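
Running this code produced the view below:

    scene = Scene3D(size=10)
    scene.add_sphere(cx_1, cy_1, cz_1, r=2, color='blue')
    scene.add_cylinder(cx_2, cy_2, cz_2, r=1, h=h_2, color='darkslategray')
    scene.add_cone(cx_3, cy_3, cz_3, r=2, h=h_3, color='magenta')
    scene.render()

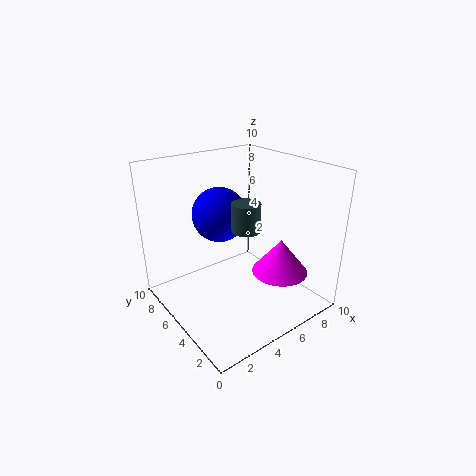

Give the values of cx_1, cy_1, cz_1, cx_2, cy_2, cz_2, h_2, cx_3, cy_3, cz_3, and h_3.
cx_1 = 5; cy_1 = 7.25; cz_1 = 6; cx_2 = 5.5; cy_2 = 4.75; cz_2 = 5.5; h_2 = 2; cx_3 = 7.5; cy_3 = 3.25; cz_3 = 2.25; h_3 = 2.5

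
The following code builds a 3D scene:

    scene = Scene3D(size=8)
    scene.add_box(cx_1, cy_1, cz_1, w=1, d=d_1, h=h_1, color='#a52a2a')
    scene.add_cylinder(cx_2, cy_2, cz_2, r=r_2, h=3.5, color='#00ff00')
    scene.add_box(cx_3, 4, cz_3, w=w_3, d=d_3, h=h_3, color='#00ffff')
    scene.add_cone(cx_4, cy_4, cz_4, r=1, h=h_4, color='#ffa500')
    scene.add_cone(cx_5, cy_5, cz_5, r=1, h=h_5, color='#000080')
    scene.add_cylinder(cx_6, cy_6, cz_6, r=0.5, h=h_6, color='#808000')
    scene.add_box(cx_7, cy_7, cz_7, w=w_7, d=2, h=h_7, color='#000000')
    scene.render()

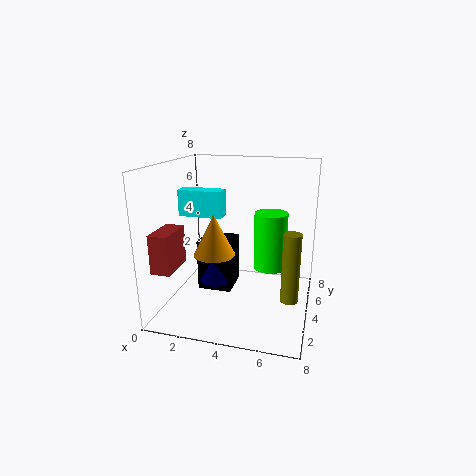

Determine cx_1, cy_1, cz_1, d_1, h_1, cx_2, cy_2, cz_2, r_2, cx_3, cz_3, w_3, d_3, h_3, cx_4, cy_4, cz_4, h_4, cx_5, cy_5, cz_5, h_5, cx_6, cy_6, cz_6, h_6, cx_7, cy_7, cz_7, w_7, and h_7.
cx_1 = 0.5
cy_1 = 0.5
cz_1 = 3
d_1 = 2
h_1 = 2
cx_2 = 5.5
cy_2 = 6
cz_2 = 1.5
r_2 = 1
cx_3 = 0.5
cz_3 = 5
w_3 = 2.5
d_3 = 1
h_3 = 1.5
cx_4 = 3.5
cy_4 = 1.5
cz_4 = 4
h_4 = 2
cx_5 = 2.5
cy_5 = 4.5
cz_5 = 1
h_5 = 2.5
cx_6 = 7
cy_6 = 4
cz_6 = 0.5
h_6 = 4
cx_7 = 1.5
cy_7 = 4
cz_7 = 0.5
w_7 = 2
h_7 = 3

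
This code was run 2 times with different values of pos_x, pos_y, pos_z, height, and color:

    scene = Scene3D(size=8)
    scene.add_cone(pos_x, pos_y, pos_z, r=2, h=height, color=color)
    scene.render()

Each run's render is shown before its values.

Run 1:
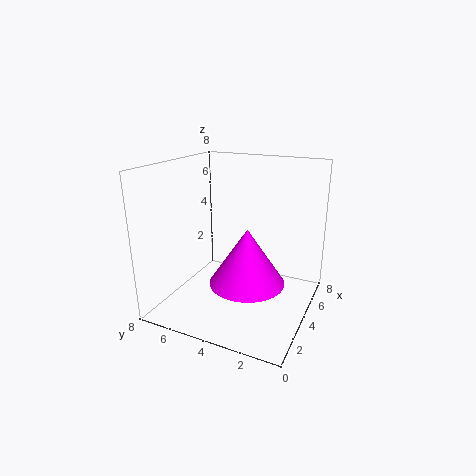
pos_x = 3
pos_y = 3
pos_z = 2
height = 3
color = 'magenta'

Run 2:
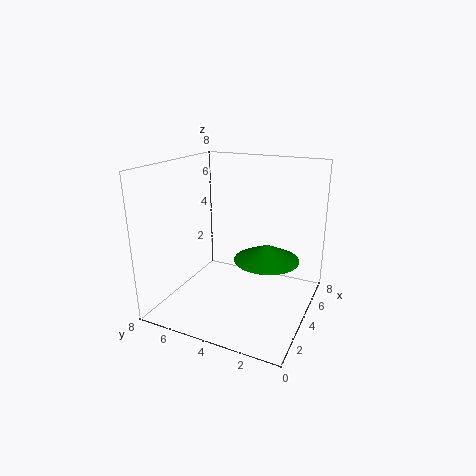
pos_x = 6
pos_y = 3
pos_z = 2
height = 1
color = 'green'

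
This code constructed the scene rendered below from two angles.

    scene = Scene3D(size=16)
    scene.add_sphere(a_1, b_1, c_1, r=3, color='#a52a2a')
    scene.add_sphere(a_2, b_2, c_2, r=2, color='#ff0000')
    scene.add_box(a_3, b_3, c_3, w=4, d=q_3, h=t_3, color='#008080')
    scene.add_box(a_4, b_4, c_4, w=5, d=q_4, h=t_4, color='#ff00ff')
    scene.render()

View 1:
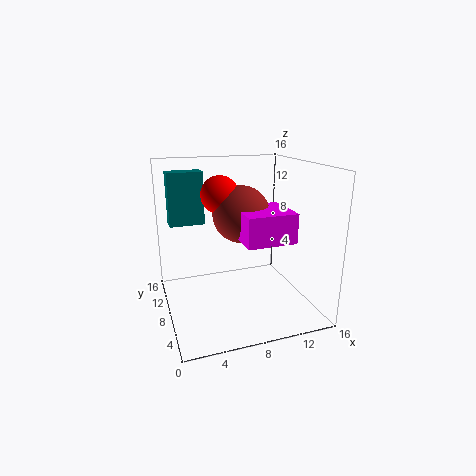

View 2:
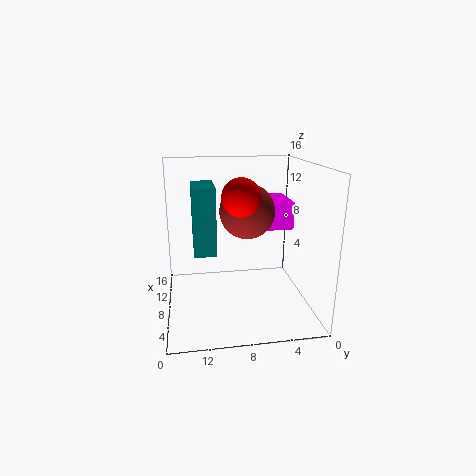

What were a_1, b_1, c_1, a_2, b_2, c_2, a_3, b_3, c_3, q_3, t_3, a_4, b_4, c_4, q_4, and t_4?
a_1 = 8, b_1 = 7, c_1 = 11, a_2 = 6, b_2 = 8, c_2 = 13, a_3 = 1, b_3 = 11, c_3 = 9, q_3 = 2, t_3 = 6, a_4 = 7, b_4 = 2, c_4 = 9, q_4 = 5, t_4 = 3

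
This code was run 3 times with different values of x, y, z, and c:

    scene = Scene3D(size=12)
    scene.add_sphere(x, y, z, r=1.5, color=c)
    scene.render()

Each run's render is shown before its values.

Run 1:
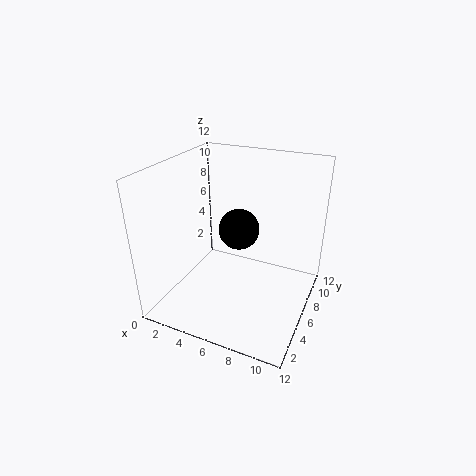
x = 7; y = 4; z = 8; c = 'black'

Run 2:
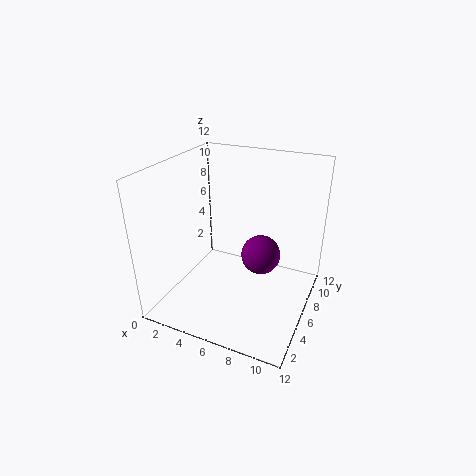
x = 8.5; y = 4.75; z = 5.75; c = 'purple'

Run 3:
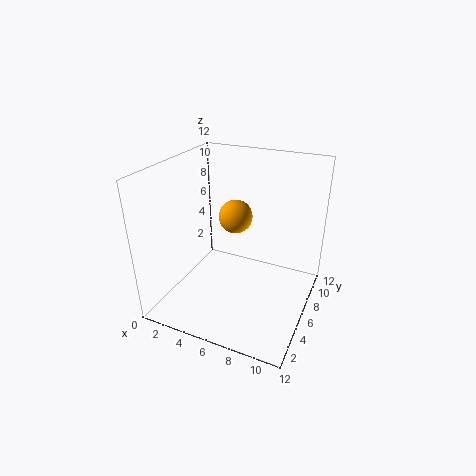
x = 4.75; y = 8.25; z = 6.75; c = 'orange'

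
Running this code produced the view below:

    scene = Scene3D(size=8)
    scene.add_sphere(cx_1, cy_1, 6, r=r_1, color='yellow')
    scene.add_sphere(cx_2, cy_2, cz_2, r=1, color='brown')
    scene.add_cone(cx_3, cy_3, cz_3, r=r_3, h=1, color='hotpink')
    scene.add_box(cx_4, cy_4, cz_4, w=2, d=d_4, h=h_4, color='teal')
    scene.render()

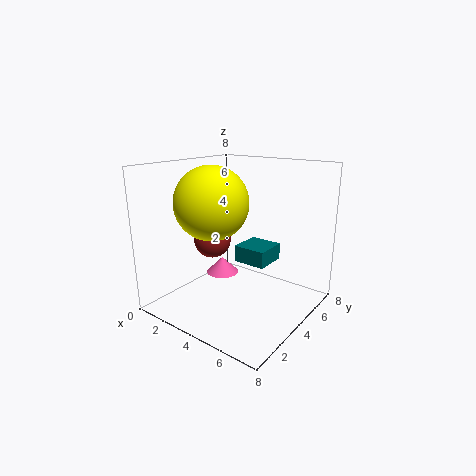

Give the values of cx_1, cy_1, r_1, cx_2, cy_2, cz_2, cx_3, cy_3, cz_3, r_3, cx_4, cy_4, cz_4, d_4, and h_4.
cx_1 = 3, cy_1 = 3, r_1 = 2, cx_2 = 3, cy_2 = 3, cz_2 = 4, cx_3 = 2, cy_3 = 5, cz_3 = 1, r_3 = 1, cx_4 = 3, cy_4 = 5, cz_4 = 2, d_4 = 2, h_4 = 1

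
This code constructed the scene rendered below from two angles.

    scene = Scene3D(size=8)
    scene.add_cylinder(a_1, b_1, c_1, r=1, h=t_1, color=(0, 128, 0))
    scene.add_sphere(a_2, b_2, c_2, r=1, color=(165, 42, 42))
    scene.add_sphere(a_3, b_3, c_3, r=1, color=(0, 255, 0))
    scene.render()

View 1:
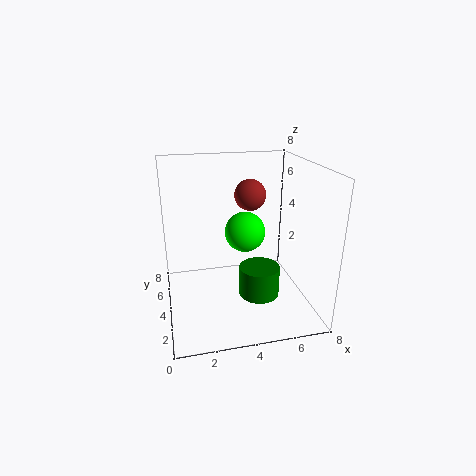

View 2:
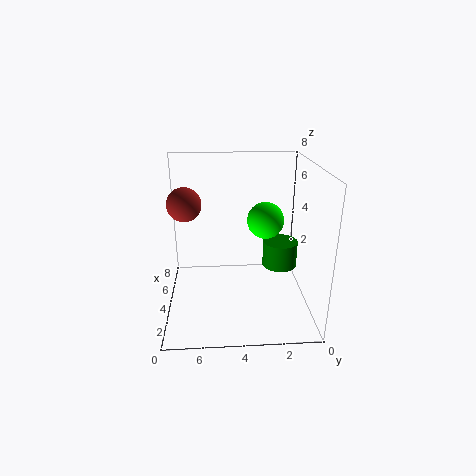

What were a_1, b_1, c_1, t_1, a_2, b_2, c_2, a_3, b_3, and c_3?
a_1 = 4.5
b_1 = 1.5
c_1 = 2
t_1 = 1.5
a_2 = 5.5
b_2 = 7
c_2 = 5.5
a_3 = 4
b_3 = 2.5
c_3 = 5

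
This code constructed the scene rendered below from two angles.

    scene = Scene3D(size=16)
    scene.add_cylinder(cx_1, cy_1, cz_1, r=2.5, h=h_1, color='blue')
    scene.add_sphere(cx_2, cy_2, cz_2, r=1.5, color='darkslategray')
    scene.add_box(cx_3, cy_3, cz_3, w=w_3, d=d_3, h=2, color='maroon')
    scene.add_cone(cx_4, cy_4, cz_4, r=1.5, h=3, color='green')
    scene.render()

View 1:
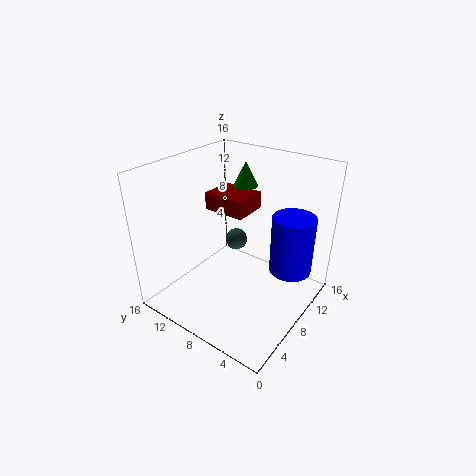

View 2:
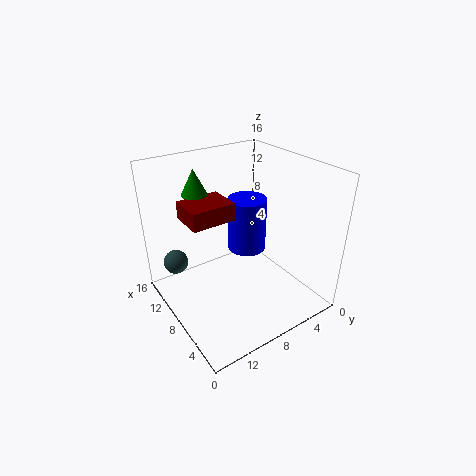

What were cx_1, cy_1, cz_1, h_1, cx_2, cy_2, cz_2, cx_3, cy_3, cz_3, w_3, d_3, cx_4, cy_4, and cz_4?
cx_1 = 12.5; cy_1 = 3.5; cz_1 = 3; h_1 = 7; cx_2 = 14.5; cy_2 = 13; cz_2 = 3; cx_3 = 8.5; cy_3 = 8; cz_3 = 10; w_3 = 4; d_3 = 5; cx_4 = 13; cy_4 = 10.5; cz_4 = 12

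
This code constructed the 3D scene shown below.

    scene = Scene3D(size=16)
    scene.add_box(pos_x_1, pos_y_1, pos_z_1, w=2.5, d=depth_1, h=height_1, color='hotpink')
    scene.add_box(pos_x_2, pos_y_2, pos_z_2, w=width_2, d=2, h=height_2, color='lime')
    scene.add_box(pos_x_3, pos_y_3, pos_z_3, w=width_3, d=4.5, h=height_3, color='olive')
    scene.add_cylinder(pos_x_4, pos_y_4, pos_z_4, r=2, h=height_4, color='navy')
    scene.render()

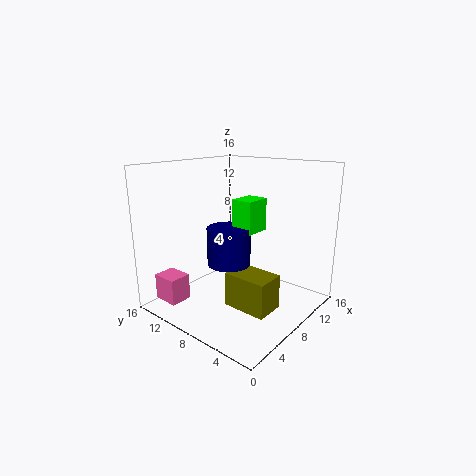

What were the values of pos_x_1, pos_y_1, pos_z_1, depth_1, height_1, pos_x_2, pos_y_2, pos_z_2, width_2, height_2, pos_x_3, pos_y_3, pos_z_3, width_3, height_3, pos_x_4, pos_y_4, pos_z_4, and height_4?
pos_x_1 = 2; pos_y_1 = 12.5; pos_z_1 = 0.5; depth_1 = 3; height_1 = 3; pos_x_2 = 3.5; pos_y_2 = 3; pos_z_2 = 10.5; width_2 = 2.5; height_2 = 3; pos_x_3 = 3.5; pos_y_3 = 1.5; pos_z_3 = 2.5; width_3 = 3; height_3 = 3.5; pos_x_4 = 3; pos_y_4 = 5; pos_z_4 = 7.5; height_4 = 3.5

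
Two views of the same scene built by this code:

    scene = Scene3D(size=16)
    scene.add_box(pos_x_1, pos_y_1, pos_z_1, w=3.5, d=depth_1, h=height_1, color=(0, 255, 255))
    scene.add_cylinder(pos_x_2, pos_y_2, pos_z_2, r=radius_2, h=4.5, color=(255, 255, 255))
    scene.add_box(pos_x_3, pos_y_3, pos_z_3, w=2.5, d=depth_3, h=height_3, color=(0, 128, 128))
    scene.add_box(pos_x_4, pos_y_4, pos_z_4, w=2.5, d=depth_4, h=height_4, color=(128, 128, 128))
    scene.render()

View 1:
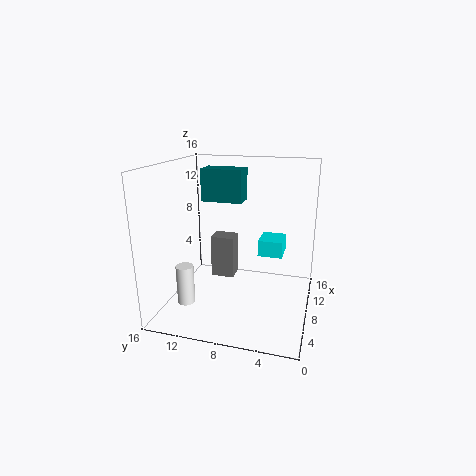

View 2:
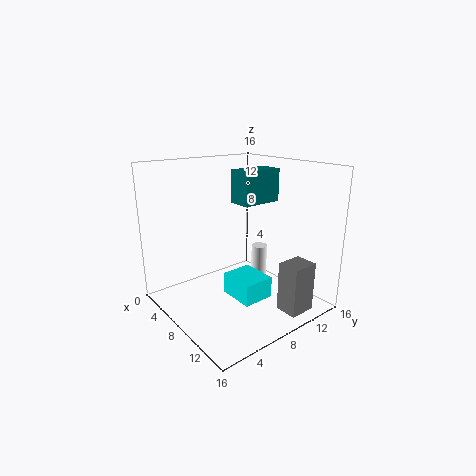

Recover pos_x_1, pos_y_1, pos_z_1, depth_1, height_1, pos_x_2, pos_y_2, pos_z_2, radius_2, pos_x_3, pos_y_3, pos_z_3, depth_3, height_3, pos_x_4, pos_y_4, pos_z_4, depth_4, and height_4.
pos_x_1 = 11.5
pos_y_1 = 3.5
pos_z_1 = 4.5
depth_1 = 3
height_1 = 2
pos_x_2 = 5.5
pos_y_2 = 13.5
pos_z_2 = 0.5
radius_2 = 1
pos_x_3 = 7.5
pos_y_3 = 7.5
pos_z_3 = 12
depth_3 = 4.5
height_3 = 3.5
pos_x_4 = 12.5
pos_y_4 = 10
pos_z_4 = 0.5
depth_4 = 3
height_4 = 5.5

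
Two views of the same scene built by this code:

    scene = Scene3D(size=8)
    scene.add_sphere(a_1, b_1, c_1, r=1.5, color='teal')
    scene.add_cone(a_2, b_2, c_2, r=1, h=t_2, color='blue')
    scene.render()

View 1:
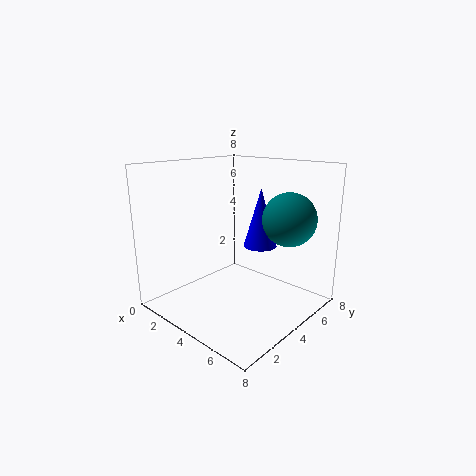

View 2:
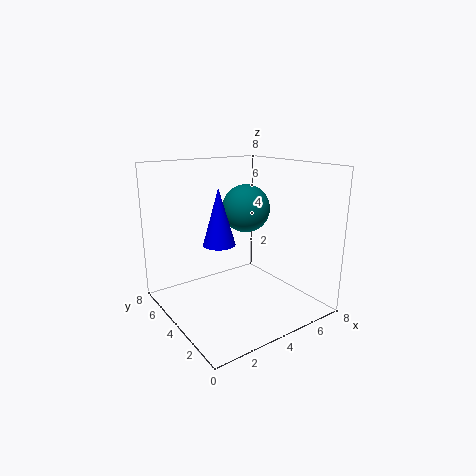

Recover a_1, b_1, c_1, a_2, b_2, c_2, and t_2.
a_1 = 6
b_1 = 6
c_1 = 5
a_2 = 4
b_2 = 6
c_2 = 3
t_2 = 3.5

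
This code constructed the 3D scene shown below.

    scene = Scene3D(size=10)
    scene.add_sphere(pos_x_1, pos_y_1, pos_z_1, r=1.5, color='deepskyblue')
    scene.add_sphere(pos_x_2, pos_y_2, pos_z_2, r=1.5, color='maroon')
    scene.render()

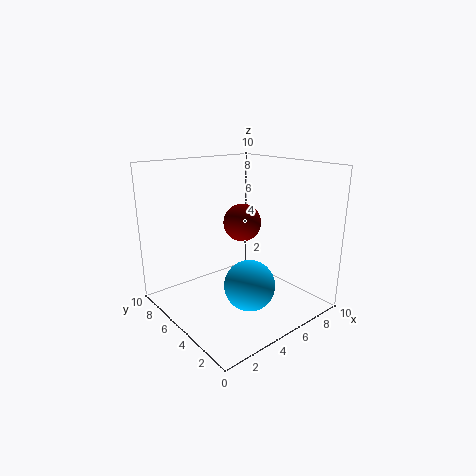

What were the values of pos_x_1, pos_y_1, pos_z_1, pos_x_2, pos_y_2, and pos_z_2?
pos_x_1 = 3; pos_y_1 = 1.5; pos_z_1 = 3.5; pos_x_2 = 7.5; pos_y_2 = 7.5; pos_z_2 = 5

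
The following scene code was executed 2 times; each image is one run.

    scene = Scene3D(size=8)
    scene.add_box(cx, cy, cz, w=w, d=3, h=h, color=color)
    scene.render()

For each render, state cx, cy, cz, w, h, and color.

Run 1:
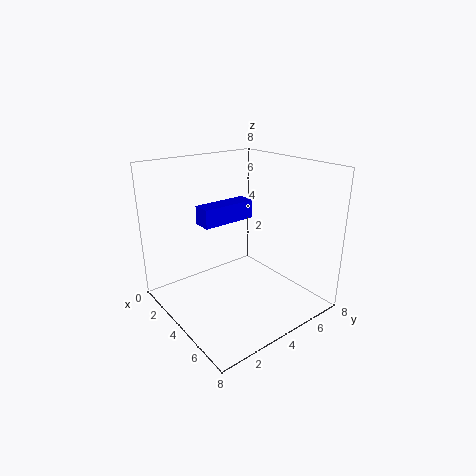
cx = 3, cy = 2, cz = 5, w = 1, h = 1, color = 'blue'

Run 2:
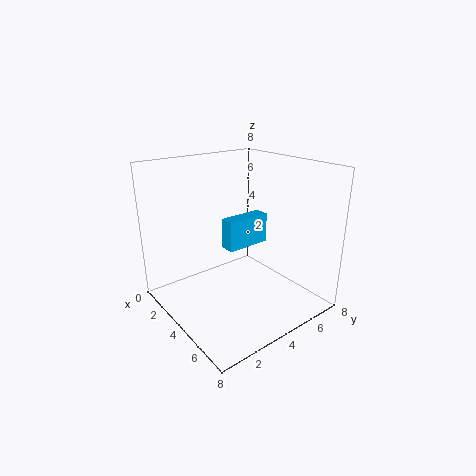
cx = 1, cy = 5, cz = 2, w = 1, h = 2, color = 'deepskyblue'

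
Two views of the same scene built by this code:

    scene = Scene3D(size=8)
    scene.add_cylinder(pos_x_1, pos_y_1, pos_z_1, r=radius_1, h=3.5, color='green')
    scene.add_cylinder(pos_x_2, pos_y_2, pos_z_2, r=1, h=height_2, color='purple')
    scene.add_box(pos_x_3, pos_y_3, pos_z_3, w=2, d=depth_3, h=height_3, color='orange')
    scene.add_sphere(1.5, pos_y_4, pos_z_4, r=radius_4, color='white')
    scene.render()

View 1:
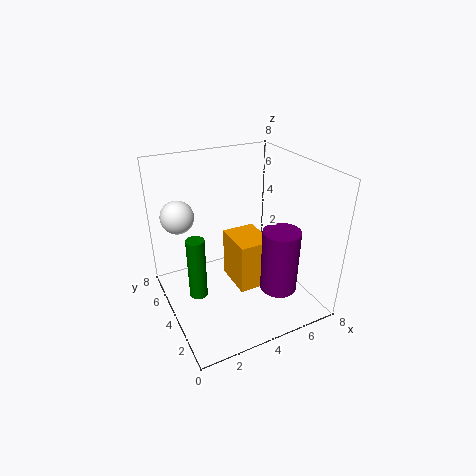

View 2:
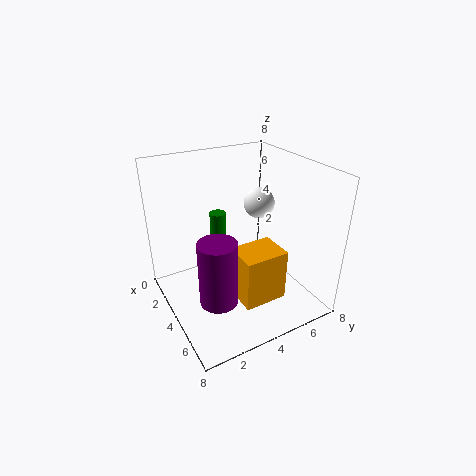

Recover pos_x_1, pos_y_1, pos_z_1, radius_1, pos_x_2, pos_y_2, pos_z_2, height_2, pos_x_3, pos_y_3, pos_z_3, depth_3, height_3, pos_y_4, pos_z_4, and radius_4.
pos_x_1 = 1.5, pos_y_1 = 4, pos_z_1 = 1, radius_1 = 0.5, pos_x_2 = 5.5, pos_y_2 = 2, pos_z_2 = 1.5, height_2 = 3.5, pos_x_3 = 4, pos_y_3 = 3.5, pos_z_3 = 0.5, depth_3 = 2.5, height_3 = 3, pos_y_4 = 7, pos_z_4 = 4.5, radius_4 = 1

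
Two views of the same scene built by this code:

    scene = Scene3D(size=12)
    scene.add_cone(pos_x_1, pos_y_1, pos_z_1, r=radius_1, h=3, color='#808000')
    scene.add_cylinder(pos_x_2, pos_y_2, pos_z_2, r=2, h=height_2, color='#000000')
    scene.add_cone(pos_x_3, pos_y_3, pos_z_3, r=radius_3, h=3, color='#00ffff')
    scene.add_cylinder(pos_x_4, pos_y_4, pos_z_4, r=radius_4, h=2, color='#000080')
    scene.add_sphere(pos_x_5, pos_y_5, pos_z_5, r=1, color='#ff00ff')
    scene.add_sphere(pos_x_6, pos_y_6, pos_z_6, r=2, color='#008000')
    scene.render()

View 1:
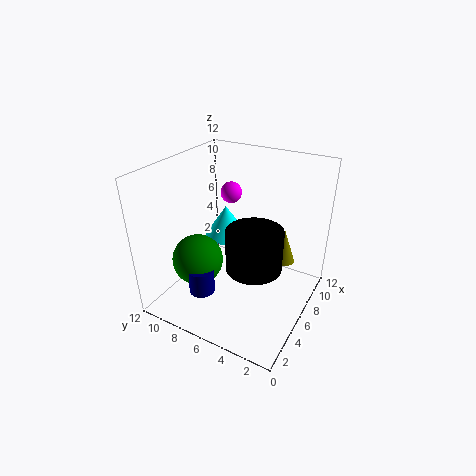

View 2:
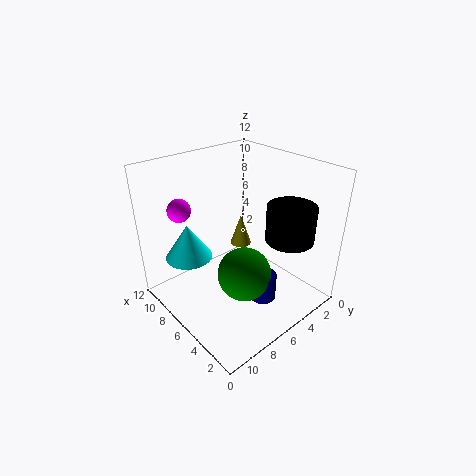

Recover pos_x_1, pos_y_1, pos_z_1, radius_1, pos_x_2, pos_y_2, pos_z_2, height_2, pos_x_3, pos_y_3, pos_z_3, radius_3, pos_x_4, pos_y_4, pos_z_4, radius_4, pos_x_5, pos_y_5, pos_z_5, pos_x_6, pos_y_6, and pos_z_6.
pos_x_1 = 9; pos_y_1 = 3; pos_z_1 = 3; radius_1 = 1; pos_x_2 = 3; pos_y_2 = 3; pos_z_2 = 6; height_2 = 3; pos_x_3 = 9; pos_y_3 = 9; pos_z_3 = 4; radius_3 = 2; pos_x_4 = 2; pos_y_4 = 7; pos_z_4 = 3; radius_4 = 1; pos_x_5 = 10; pos_y_5 = 9; pos_z_5 = 8; pos_x_6 = 3; pos_y_6 = 8; pos_z_6 = 5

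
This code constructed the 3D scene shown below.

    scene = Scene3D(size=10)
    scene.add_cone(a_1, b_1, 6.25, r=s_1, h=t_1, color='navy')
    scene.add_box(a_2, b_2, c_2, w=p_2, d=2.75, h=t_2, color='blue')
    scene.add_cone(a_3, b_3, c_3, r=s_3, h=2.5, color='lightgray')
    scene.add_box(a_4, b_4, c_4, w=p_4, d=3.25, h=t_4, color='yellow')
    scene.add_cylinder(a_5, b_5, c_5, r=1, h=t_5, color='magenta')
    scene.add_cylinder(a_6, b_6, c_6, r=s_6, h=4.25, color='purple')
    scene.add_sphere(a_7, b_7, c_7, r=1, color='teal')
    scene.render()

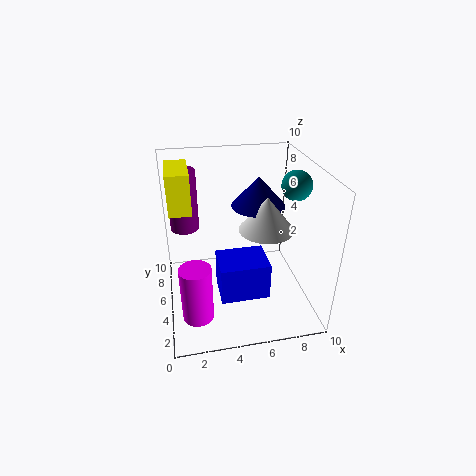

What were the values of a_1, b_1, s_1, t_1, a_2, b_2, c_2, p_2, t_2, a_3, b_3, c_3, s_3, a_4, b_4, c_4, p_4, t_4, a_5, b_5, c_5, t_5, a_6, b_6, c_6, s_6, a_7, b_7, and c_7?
a_1 = 7; b_1 = 7.25; s_1 = 2; t_1 = 2.25; a_2 = 3.5; b_2 = 3.25; c_2 = 0.75; p_2 = 3.5; t_2 = 2.75; a_3 = 7.25; b_3 = 5.75; c_3 = 5; s_3 = 2; a_4 = 0.5; b_4 = 5; c_4 = 7; p_4 = 1.5; t_4 = 2.75; a_5 = 1.75; b_5 = 2; c_5 = 1.25; t_5 = 3.75; a_6 = 1.5; b_6 = 6.75; c_6 = 5.25; s_6 = 1; a_7 = 8.75; b_7 = 4.5; c_7 = 8.75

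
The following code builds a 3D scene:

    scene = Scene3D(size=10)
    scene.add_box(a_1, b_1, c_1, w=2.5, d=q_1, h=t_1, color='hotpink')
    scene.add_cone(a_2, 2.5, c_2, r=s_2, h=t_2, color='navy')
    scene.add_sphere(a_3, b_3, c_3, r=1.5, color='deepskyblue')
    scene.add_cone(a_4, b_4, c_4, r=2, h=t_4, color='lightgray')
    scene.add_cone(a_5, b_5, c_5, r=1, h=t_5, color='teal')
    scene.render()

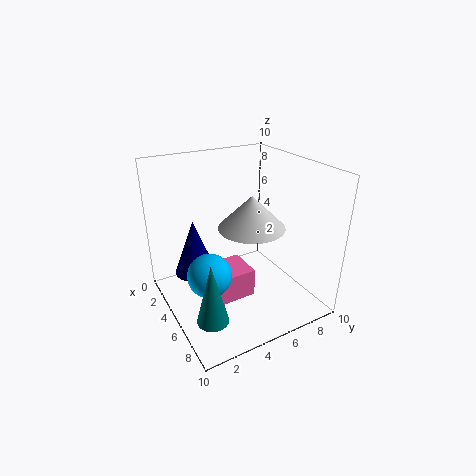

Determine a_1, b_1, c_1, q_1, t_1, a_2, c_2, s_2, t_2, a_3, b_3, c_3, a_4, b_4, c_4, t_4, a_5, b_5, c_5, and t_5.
a_1 = 4
b_1 = 2.5
c_1 = 1
q_1 = 3
t_1 = 2
a_2 = 3
c_2 = 2
s_2 = 1.5
t_2 = 4
a_3 = 5.5
b_3 = 2.5
c_3 = 3
a_4 = 7.5
b_4 = 4.5
c_4 = 7
t_4 = 2
a_5 = 8
b_5 = 1.5
c_5 = 1.5
t_5 = 4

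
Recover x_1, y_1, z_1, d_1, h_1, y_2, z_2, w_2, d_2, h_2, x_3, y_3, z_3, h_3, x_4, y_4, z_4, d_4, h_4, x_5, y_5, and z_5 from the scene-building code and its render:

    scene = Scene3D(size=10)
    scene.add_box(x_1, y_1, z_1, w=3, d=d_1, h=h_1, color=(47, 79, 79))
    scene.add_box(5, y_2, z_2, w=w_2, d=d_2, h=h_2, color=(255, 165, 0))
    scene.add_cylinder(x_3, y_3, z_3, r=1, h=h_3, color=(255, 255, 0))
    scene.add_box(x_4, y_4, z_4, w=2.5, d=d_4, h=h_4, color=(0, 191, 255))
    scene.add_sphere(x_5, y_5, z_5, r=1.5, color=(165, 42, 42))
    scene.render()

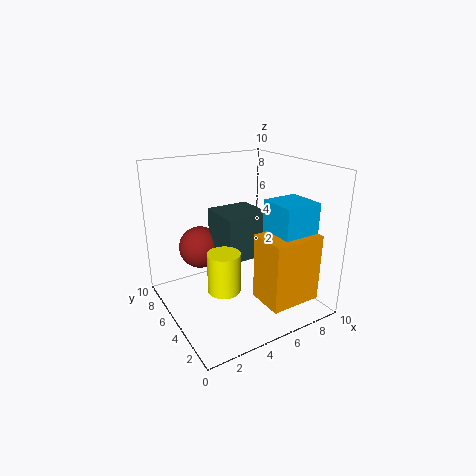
x_1 = 3.5; y_1 = 3.5; z_1 = 4; d_1 = 3; h_1 = 3; y_2 = 0.5; z_2 = 1.5; w_2 = 3.5; d_2 = 2.5; h_2 = 4.5; x_3 = 2.5; y_3 = 2.5; z_3 = 3; h_3 = 2.5; x_4 = 6; y_4 = 1; z_4 = 4.5; d_4 = 2.5; h_4 = 3.5; x_5 = 3; y_5 = 7; z_5 = 4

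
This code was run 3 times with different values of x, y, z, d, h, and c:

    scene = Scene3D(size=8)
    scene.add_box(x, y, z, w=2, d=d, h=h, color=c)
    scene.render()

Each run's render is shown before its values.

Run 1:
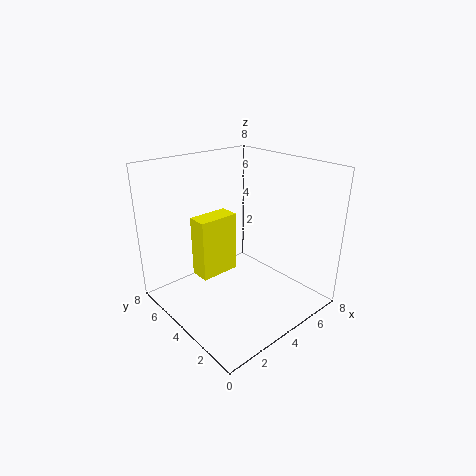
x = 1; y = 3; z = 3; d = 1; h = 3; c = 'yellow'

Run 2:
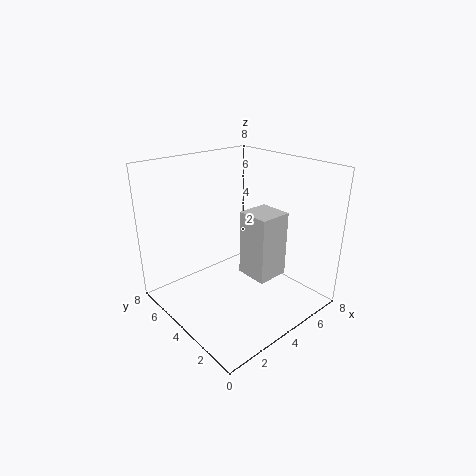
x = 5; y = 3; z = 1; d = 2; h = 4; c = 'lightgray'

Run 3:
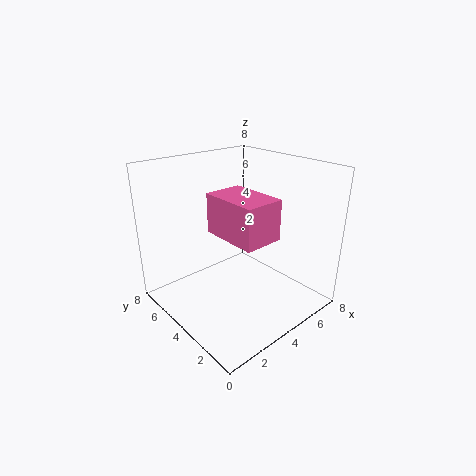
x = 2; y = 1; z = 5; d = 3; h = 2; c = 'hotpink'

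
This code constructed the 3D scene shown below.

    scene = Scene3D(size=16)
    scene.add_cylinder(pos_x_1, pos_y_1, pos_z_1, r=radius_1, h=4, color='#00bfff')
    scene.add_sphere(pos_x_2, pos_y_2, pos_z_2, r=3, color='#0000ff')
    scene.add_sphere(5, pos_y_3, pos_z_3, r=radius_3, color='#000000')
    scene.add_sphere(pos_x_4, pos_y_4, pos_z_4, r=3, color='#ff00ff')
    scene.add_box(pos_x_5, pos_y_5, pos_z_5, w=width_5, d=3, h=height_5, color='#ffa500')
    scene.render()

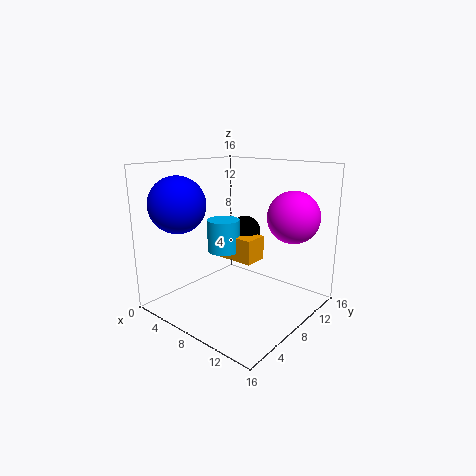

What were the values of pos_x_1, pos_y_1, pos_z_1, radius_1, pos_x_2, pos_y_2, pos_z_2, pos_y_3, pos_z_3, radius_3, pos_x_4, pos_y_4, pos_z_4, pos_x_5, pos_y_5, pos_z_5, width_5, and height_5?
pos_x_1 = 4
pos_y_1 = 10
pos_z_1 = 5
radius_1 = 2
pos_x_2 = 4
pos_y_2 = 3
pos_z_2 = 12
pos_y_3 = 13
pos_z_3 = 7
radius_3 = 2
pos_x_4 = 12
pos_y_4 = 13
pos_z_4 = 10
pos_x_5 = 3
pos_y_5 = 10
pos_z_5 = 4
width_5 = 5
height_5 = 3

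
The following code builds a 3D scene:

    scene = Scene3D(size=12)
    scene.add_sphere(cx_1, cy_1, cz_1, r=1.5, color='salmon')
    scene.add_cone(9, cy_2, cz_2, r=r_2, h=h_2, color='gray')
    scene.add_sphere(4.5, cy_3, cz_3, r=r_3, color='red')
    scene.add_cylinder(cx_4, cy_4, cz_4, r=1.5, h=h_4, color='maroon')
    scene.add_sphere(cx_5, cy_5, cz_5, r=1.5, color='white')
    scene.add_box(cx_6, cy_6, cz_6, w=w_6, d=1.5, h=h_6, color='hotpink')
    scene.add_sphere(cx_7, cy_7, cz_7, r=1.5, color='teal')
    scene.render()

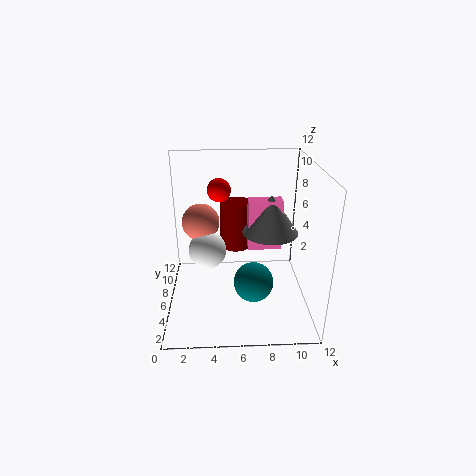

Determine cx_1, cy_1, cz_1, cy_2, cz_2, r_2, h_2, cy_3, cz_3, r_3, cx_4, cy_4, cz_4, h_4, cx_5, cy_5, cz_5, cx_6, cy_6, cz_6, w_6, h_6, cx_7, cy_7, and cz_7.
cx_1 = 3; cy_1 = 6; cz_1 = 7.5; cy_2 = 8; cz_2 = 5.5; r_2 = 2.5; h_2 = 3.5; cy_3 = 8; cz_3 = 9.5; r_3 = 1; cx_4 = 6; cy_4 = 10.5; cz_4 = 3; h_4 = 4.5; cx_5 = 3.5; cy_5 = 5; cz_5 = 5.5; cx_6 = 7; cy_6 = 7.5; cz_6 = 4; w_6 = 3; h_6 = 4.5; cx_7 = 7; cy_7 = 2.5; cz_7 = 4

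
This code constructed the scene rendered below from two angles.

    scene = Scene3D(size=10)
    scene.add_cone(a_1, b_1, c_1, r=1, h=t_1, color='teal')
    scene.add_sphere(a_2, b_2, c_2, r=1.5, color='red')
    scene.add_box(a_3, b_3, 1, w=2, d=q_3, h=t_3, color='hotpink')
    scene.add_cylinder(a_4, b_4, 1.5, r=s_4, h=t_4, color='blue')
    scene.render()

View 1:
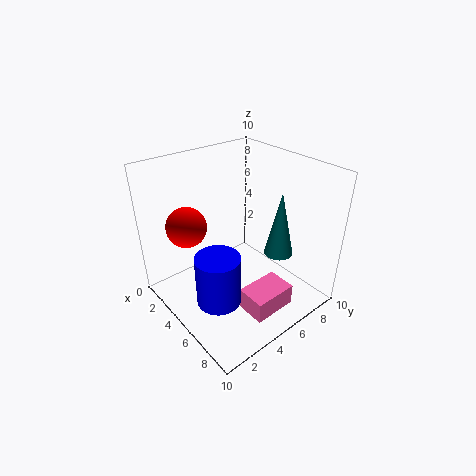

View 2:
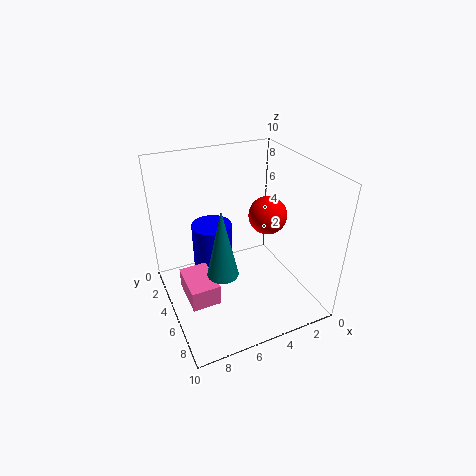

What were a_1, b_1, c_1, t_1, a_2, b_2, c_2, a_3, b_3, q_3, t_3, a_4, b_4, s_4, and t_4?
a_1 = 7; b_1 = 7; c_1 = 4; t_1 = 4.5; a_2 = 1.5; b_2 = 3; c_2 = 5; a_3 = 7; b_3 = 3.5; q_3 = 3; t_3 = 1.5; a_4 = 6; b_4 = 2.5; s_4 = 1.5; t_4 = 3.5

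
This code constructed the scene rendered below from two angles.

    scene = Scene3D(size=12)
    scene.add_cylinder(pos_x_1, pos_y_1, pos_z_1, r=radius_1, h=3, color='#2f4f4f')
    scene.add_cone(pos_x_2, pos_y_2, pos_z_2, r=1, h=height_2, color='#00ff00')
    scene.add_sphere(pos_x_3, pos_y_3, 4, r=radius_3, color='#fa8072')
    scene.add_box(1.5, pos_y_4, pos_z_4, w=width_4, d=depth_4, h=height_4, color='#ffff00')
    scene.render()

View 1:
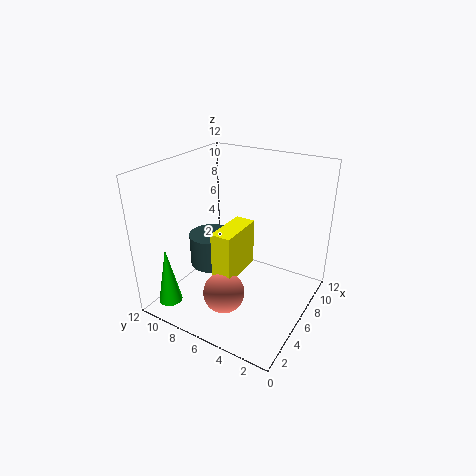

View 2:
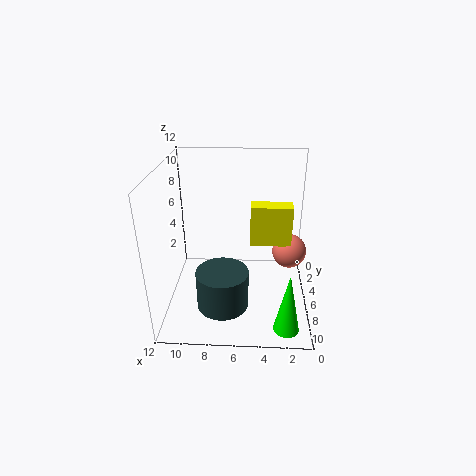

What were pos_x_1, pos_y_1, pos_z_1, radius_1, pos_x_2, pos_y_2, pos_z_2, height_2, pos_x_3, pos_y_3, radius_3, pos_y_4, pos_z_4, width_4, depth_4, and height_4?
pos_x_1 = 7
pos_y_1 = 9.5
pos_z_1 = 2
radius_1 = 2
pos_x_2 = 2
pos_y_2 = 10.5
pos_z_2 = 0.5
height_2 = 5
pos_x_3 = 1.5
pos_y_3 = 4.5
radius_3 = 1.5
pos_y_4 = 4
pos_z_4 = 5
width_4 = 3.5
depth_4 = 1.5
height_4 = 3.5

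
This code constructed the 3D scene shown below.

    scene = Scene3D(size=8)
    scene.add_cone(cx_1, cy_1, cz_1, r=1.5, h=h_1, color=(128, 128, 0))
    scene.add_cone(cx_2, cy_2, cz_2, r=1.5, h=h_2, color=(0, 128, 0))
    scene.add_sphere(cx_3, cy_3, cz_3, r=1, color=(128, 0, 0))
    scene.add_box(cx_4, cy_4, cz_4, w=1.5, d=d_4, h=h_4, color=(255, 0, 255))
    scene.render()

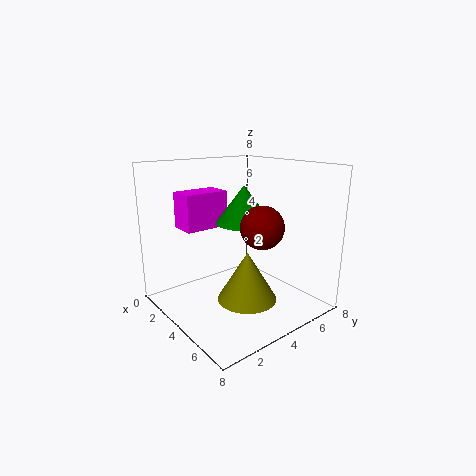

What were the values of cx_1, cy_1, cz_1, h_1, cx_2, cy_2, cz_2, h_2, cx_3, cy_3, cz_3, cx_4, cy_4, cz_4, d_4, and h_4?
cx_1 = 6, cy_1 = 3, cz_1 = 1.5, h_1 = 2.5, cx_2 = 4.5, cy_2 = 4, cz_2 = 5, h_2 = 2, cx_3 = 7, cy_3 = 3, cz_3 = 5.5, cx_4 = 1.5, cy_4 = 1.5, cz_4 = 4.5, d_4 = 2.5, h_4 = 2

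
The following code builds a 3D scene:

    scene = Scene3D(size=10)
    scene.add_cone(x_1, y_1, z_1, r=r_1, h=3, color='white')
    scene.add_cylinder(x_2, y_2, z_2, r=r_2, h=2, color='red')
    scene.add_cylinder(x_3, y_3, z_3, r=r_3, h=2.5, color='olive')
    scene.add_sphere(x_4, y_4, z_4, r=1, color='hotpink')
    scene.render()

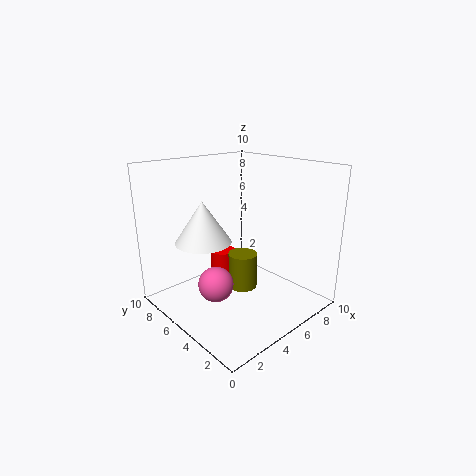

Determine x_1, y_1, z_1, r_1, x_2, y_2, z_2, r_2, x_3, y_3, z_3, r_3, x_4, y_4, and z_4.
x_1 = 3.5
y_1 = 7
z_1 = 4.5
r_1 = 2
x_2 = 6.5
y_2 = 8.5
z_2 = 0.5
r_2 = 1
x_3 = 5
y_3 = 4.5
z_3 = 1.5
r_3 = 1
x_4 = 1
y_4 = 2.5
z_4 = 4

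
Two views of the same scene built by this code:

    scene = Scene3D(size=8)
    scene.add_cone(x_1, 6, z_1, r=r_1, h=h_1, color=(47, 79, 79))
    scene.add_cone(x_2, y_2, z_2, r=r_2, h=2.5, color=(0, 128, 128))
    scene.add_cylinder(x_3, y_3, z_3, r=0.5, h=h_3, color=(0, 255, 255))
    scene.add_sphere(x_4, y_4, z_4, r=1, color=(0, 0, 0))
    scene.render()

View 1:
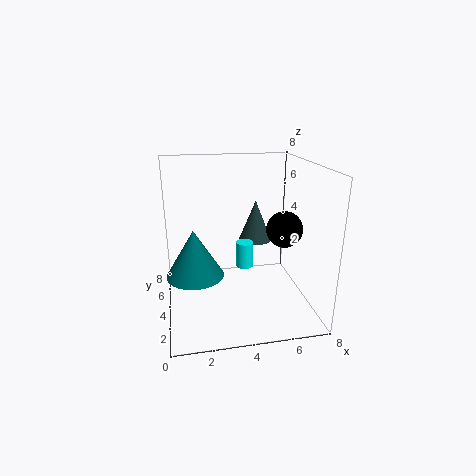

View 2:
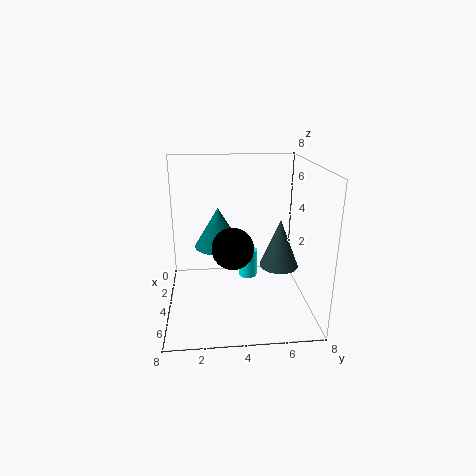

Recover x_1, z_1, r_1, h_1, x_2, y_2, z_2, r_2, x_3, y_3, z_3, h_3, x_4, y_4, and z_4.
x_1 = 5.5, z_1 = 3, r_1 = 1, h_1 = 2.5, x_2 = 1.5, y_2 = 3, z_2 = 2.5, r_2 = 1.5, x_3 = 4.5, y_3 = 4.5, z_3 = 2, h_3 = 1.5, x_4 = 6.5, y_4 = 3.5, z_4 = 4.5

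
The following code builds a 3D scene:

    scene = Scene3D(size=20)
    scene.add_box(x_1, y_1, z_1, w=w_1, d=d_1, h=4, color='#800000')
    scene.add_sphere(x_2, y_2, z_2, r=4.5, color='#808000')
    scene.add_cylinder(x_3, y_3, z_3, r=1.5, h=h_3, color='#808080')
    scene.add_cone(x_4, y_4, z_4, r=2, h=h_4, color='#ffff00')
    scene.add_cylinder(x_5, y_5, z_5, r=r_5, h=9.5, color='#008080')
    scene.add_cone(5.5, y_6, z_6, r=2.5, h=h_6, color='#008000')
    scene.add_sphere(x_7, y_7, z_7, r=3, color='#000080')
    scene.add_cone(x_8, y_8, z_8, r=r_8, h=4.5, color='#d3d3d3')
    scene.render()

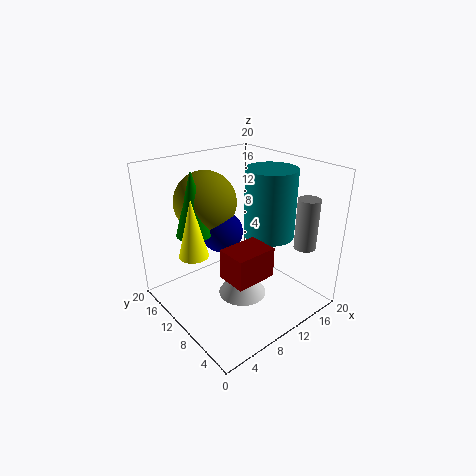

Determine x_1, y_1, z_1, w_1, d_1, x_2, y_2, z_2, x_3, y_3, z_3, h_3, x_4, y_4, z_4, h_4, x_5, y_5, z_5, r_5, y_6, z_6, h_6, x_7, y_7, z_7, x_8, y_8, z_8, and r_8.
x_1 = 5
y_1 = 3.5
z_1 = 7
w_1 = 5.5
d_1 = 4
x_2 = 8.5
y_2 = 15.5
z_2 = 14
x_3 = 16.5
y_3 = 3.5
z_3 = 9
h_3 = 7
x_4 = 4
y_4 = 12
z_4 = 8.5
h_4 = 8
x_5 = 14
y_5 = 8
z_5 = 10
r_5 = 3.5
y_6 = 14
z_6 = 10.5
h_6 = 9
x_7 = 9.5
y_7 = 13
z_7 = 10
x_8 = 7
y_8 = 5.5
z_8 = 5
r_8 = 3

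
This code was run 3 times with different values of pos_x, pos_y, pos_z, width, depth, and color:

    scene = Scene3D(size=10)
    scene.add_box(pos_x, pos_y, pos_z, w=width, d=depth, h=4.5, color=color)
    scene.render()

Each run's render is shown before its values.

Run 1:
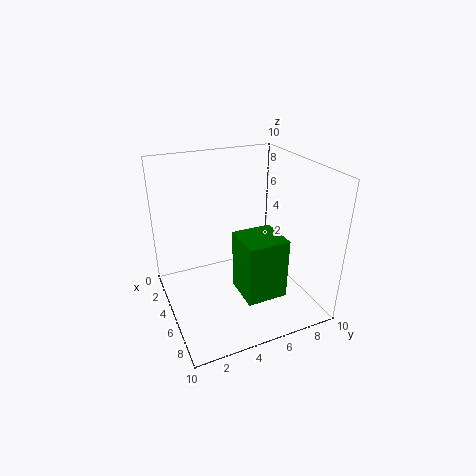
pos_x = 4
pos_y = 5
pos_z = 0.5
width = 3
depth = 3
color = 'green'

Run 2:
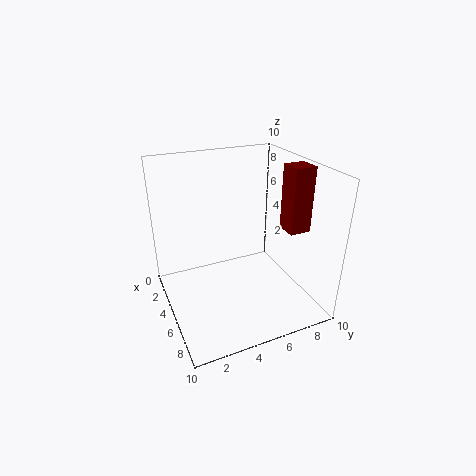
pos_x = 5.5
pos_y = 8
pos_z = 5.5
width = 1.5
depth = 1.5
color = 'maroon'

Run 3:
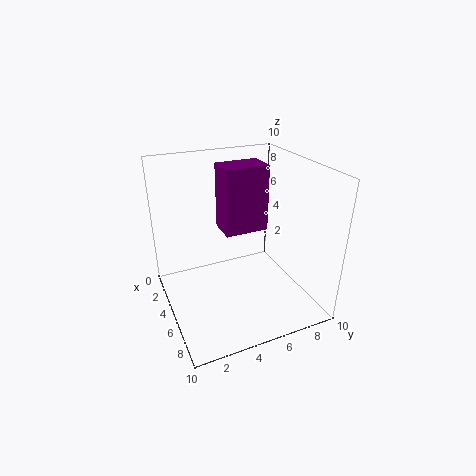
pos_x = 3.5
pos_y = 4
pos_z = 5.5
width = 2
depth = 3
color = 'purple'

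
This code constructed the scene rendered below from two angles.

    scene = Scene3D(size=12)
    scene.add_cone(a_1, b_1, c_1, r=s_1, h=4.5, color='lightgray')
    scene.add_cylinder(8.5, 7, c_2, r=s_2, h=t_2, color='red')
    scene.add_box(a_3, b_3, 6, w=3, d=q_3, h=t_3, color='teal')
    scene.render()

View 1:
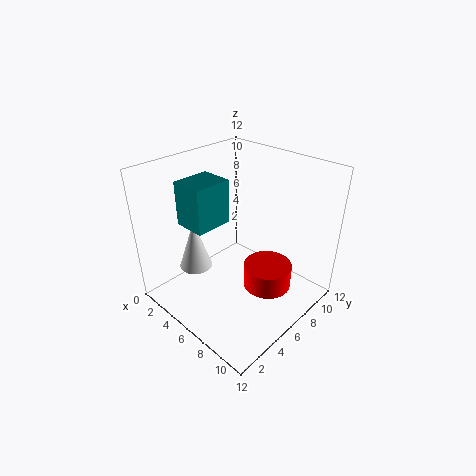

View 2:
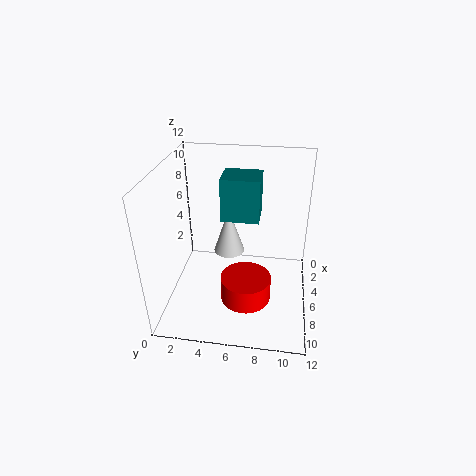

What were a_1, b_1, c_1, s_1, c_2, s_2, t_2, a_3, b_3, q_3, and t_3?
a_1 = 2, b_1 = 4.5, c_1 = 2, s_1 = 1.5, c_2 = 2, s_2 = 2, t_2 = 2, a_3 = 0.5, b_3 = 4, q_3 = 3.5, t_3 = 4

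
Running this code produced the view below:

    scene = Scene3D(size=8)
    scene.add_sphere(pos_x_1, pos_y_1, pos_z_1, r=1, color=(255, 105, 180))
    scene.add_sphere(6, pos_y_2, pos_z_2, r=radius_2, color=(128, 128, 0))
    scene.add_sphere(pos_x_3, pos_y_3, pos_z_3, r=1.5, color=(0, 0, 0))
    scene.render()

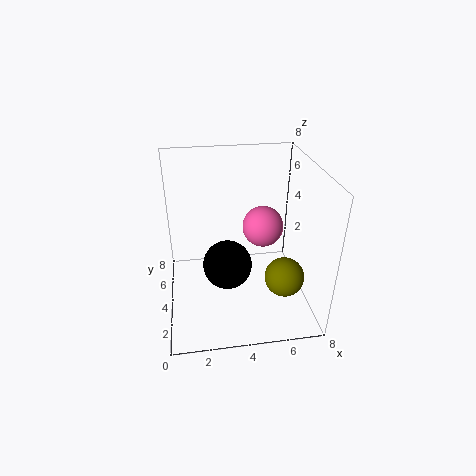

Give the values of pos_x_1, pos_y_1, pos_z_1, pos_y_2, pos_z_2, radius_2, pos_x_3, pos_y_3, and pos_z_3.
pos_x_1 = 5; pos_y_1 = 2.5; pos_z_1 = 5.5; pos_y_2 = 1.5; pos_z_2 = 3; radius_2 = 1; pos_x_3 = 3.5; pos_y_3 = 5; pos_z_3 = 1.5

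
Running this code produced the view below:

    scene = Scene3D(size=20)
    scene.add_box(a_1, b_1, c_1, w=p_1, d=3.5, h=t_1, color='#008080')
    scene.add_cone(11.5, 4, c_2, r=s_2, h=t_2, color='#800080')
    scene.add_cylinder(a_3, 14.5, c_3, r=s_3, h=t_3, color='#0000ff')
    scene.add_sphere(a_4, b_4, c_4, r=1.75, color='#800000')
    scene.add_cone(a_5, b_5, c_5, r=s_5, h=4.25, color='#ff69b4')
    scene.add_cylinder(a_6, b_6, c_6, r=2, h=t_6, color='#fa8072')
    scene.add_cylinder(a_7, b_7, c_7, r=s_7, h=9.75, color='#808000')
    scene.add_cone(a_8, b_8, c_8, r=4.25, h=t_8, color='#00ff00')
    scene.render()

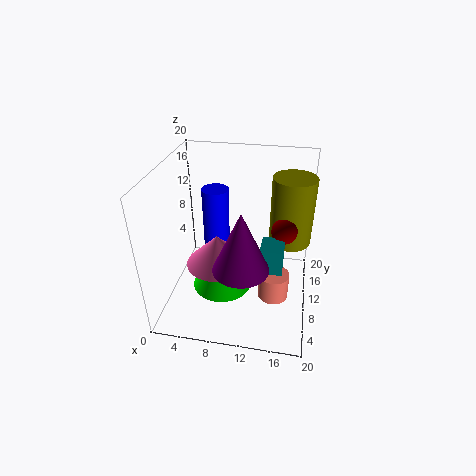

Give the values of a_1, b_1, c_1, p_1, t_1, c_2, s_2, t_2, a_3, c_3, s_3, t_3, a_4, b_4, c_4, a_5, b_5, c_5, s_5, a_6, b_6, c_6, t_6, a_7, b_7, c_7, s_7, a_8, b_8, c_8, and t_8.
a_1 = 13.5
b_1 = 6
c_1 = 7.5
p_1 = 3
t_1 = 3.5
c_2 = 9.5
s_2 = 3.5
t_2 = 7.75
a_3 = 5.75
c_3 = 5
s_3 = 2
t_3 = 10
a_4 = 16.25
b_4 = 10.5
c_4 = 11.5
a_5 = 7.5
b_5 = 8
c_5 = 7
s_5 = 4.25
a_6 = 15.5
b_6 = 6.25
c_6 = 4
t_6 = 3.5
a_7 = 17
b_7 = 13.5
c_7 = 8.25
s_7 = 3
a_8 = 7.75
b_8 = 9.25
c_8 = 2.25
t_8 = 7.25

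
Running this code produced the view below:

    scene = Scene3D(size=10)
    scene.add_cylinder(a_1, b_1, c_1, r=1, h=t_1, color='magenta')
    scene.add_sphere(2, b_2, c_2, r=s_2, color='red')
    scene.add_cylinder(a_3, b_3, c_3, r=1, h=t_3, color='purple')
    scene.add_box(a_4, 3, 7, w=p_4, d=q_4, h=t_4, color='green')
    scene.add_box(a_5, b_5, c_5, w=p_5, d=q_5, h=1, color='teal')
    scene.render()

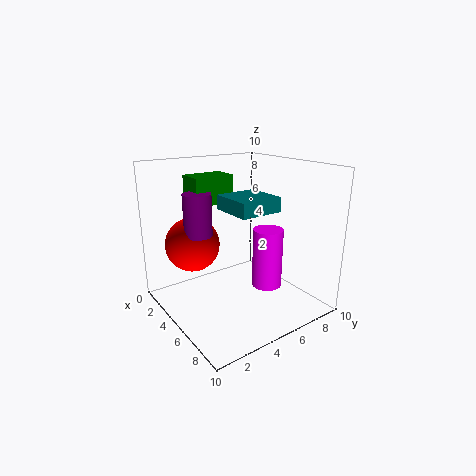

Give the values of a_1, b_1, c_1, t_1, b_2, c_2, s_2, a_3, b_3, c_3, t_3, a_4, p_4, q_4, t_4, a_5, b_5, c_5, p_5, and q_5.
a_1 = 7; b_1 = 6; c_1 = 2; t_1 = 4; b_2 = 3; c_2 = 4; s_2 = 2; a_3 = 3; b_3 = 3; c_3 = 5; t_3 = 3; a_4 = 1; p_4 = 2; q_4 = 3; t_4 = 2; a_5 = 4; b_5 = 4; c_5 = 7; p_5 = 3; q_5 = 3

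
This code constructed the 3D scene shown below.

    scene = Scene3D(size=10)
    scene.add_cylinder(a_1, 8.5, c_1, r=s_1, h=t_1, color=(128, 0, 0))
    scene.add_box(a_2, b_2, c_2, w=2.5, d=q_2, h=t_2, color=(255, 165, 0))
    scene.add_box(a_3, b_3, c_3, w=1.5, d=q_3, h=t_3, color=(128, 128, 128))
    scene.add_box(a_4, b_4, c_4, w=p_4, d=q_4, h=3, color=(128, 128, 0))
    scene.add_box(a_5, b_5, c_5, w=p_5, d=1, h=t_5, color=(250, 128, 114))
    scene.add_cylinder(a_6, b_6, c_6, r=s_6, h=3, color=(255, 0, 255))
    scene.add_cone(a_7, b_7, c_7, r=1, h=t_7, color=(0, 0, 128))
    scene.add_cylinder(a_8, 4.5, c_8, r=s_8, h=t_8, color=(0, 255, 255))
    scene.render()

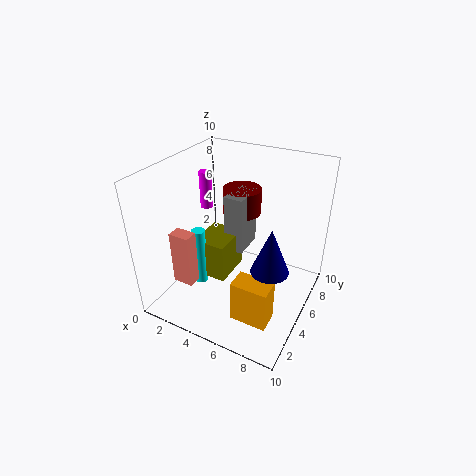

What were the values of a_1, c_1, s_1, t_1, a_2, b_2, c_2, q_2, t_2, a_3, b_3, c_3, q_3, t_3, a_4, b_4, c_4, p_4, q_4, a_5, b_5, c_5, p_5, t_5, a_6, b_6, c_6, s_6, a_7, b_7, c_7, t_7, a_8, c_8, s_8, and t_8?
a_1 = 3.5
c_1 = 5
s_1 = 1.5
t_1 = 2
a_2 = 6
b_2 = 2
c_2 = 0.5
q_2 = 1.5
t_2 = 3
a_3 = 3
b_3 = 6.5
c_3 = 2.5
q_3 = 2.5
t_3 = 4.5
a_4 = 1.5
b_4 = 4.5
c_4 = 1
p_4 = 2.5
q_4 = 3
a_5 = 1
b_5 = 2.5
c_5 = 1.5
p_5 = 1.5
t_5 = 4
a_6 = 0.5
b_6 = 8
c_6 = 5
s_6 = 0.5
a_7 = 9
b_7 = 1
c_7 = 6.5
t_7 = 2.5
a_8 = 2
c_8 = 0.5
s_8 = 0.5
t_8 = 4.5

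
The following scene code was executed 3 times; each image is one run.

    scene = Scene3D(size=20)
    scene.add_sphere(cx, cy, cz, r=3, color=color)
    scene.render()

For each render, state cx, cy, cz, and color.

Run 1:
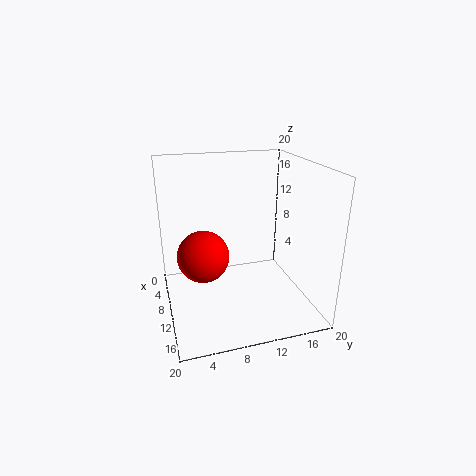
cx = 16, cy = 4, cz = 11, color = 'red'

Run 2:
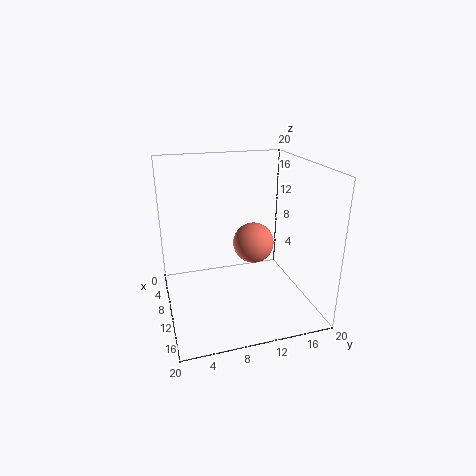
cx = 8, cy = 13, cz = 8, color = 'salmon'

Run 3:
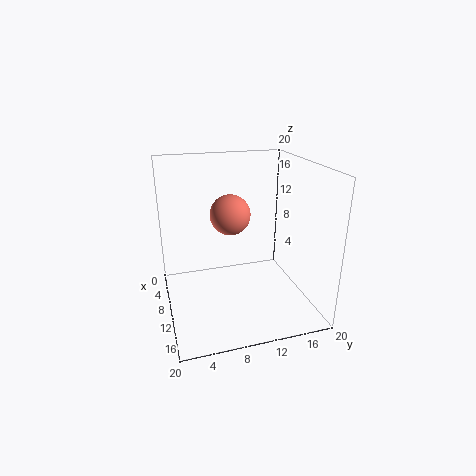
cx = 6, cy = 10, cz = 12, color = 'salmon'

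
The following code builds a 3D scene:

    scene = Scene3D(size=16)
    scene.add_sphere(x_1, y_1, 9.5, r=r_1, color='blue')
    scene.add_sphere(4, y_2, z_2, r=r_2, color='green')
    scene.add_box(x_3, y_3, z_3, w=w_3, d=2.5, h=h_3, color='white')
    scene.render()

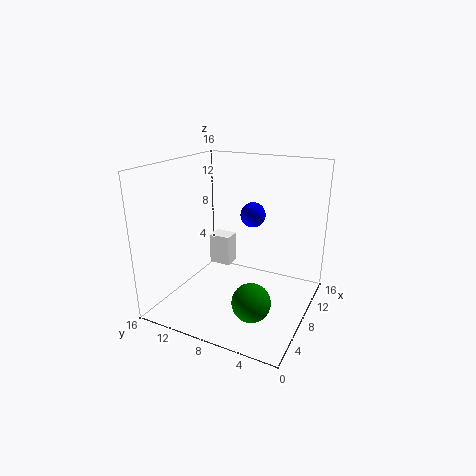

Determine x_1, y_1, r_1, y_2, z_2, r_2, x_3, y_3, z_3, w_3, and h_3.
x_1 = 12, y_1 = 8, r_1 = 1.5, y_2 = 4.5, z_2 = 3, r_2 = 2, x_3 = 8.5, y_3 = 9.5, z_3 = 4, w_3 = 2, h_3 = 3.5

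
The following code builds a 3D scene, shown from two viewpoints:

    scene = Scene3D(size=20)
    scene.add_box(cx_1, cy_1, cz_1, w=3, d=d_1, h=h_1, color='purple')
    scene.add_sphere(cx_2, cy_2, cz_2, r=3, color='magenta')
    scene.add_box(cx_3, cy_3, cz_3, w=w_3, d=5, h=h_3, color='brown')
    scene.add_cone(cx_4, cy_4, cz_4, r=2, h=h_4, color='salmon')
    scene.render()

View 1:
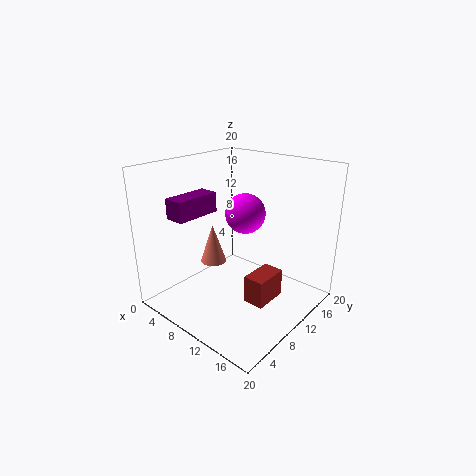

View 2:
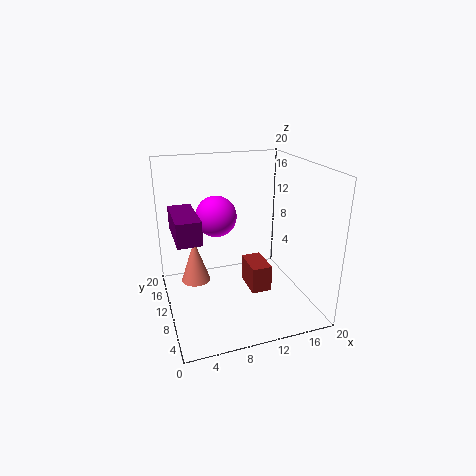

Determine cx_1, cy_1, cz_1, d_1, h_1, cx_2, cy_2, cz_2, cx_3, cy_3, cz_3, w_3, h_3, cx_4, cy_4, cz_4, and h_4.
cx_1 = 1; cy_1 = 5; cz_1 = 12; d_1 = 7; h_1 = 3; cx_2 = 8; cy_2 = 14; cz_2 = 12; cx_3 = 12; cy_3 = 9; cz_3 = 1; w_3 = 3; h_3 = 4; cx_4 = 4; cy_4 = 11; cz_4 = 4; h_4 = 6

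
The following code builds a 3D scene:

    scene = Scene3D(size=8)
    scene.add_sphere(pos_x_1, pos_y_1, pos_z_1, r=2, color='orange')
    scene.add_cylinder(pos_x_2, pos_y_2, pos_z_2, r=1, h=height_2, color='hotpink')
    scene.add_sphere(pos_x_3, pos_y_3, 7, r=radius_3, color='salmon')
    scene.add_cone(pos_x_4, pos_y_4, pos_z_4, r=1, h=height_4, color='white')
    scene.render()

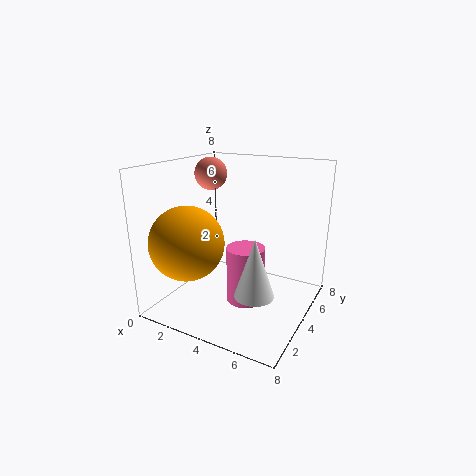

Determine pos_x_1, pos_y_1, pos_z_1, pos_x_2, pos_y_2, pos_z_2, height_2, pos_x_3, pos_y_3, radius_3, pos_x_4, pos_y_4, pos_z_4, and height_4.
pos_x_1 = 2, pos_y_1 = 2, pos_z_1 = 4, pos_x_2 = 5, pos_y_2 = 3, pos_z_2 = 1, height_2 = 3, pos_x_3 = 1, pos_y_3 = 6, radius_3 = 1, pos_x_4 = 6, pos_y_4 = 2, pos_z_4 = 2, height_4 = 3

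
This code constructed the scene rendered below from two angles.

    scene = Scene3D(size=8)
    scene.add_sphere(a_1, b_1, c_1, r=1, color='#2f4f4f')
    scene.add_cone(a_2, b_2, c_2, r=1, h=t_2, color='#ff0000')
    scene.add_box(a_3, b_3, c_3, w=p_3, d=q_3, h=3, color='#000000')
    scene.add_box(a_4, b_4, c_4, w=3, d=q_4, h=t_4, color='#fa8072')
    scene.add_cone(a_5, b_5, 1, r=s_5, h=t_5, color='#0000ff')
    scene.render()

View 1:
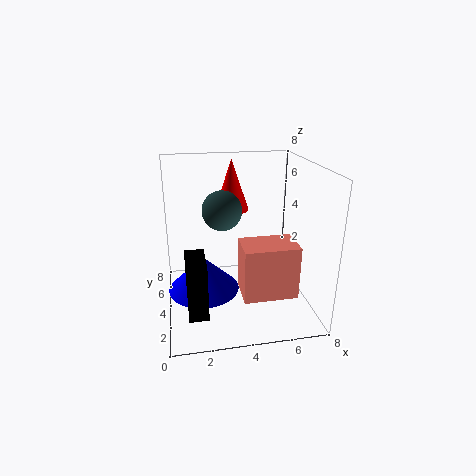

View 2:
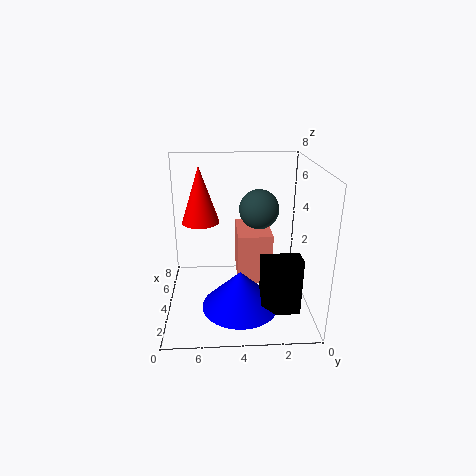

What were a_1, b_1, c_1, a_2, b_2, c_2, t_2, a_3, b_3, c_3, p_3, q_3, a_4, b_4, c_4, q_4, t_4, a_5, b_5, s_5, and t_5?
a_1 = 3
b_1 = 3
c_1 = 6
a_2 = 4
b_2 = 6
c_2 = 5
t_2 = 3
a_3 = 1
b_3 = 1
c_3 = 1
p_3 = 1
q_3 = 2
a_4 = 4
b_4 = 2
c_4 = 1
q_4 = 2
t_4 = 3
a_5 = 2
b_5 = 4
s_5 = 2
t_5 = 2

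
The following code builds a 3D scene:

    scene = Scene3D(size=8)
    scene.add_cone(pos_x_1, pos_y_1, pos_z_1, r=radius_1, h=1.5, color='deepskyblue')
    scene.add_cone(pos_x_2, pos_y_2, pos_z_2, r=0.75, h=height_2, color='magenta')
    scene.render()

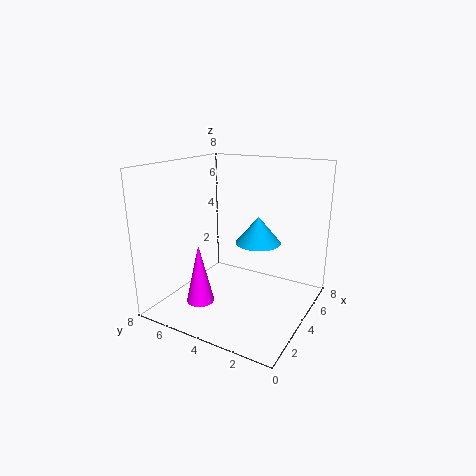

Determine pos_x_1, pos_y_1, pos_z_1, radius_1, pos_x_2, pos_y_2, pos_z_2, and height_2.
pos_x_1 = 4.5
pos_y_1 = 3
pos_z_1 = 3.75
radius_1 = 1.25
pos_x_2 = 2
pos_y_2 = 5.25
pos_z_2 = 0.75
height_2 = 3.25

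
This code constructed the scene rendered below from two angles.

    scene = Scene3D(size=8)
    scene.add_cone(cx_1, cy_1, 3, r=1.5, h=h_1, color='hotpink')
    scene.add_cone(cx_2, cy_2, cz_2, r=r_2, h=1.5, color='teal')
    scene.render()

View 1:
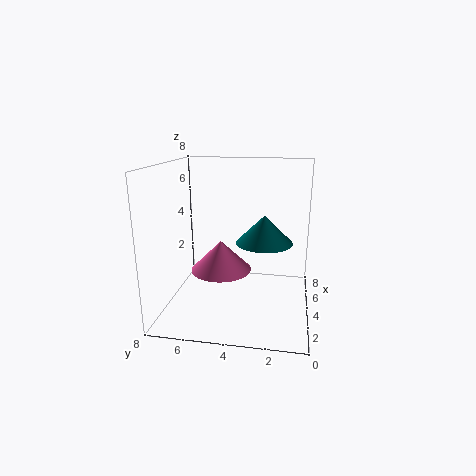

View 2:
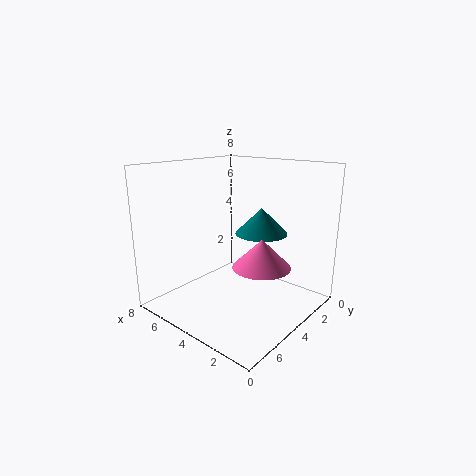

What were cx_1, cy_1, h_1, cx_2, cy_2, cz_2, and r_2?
cx_1 = 2, cy_1 = 4.5, h_1 = 1.5, cx_2 = 3.5, cy_2 = 2.5, cz_2 = 4, r_2 = 1.5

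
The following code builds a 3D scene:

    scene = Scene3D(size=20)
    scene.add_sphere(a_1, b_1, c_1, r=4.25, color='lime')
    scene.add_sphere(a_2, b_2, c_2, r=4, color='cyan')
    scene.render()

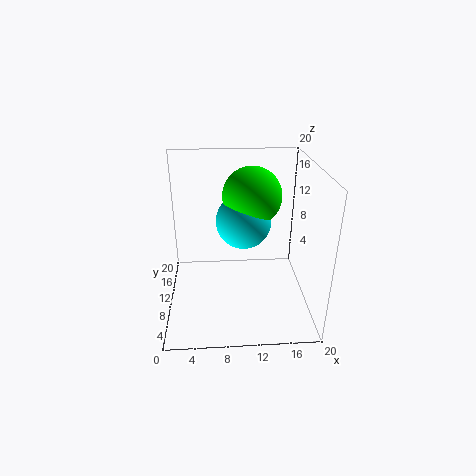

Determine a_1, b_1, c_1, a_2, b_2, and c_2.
a_1 = 12.25, b_1 = 13.5, c_1 = 14.75, a_2 = 11, b_2 = 12.75, c_2 = 11.25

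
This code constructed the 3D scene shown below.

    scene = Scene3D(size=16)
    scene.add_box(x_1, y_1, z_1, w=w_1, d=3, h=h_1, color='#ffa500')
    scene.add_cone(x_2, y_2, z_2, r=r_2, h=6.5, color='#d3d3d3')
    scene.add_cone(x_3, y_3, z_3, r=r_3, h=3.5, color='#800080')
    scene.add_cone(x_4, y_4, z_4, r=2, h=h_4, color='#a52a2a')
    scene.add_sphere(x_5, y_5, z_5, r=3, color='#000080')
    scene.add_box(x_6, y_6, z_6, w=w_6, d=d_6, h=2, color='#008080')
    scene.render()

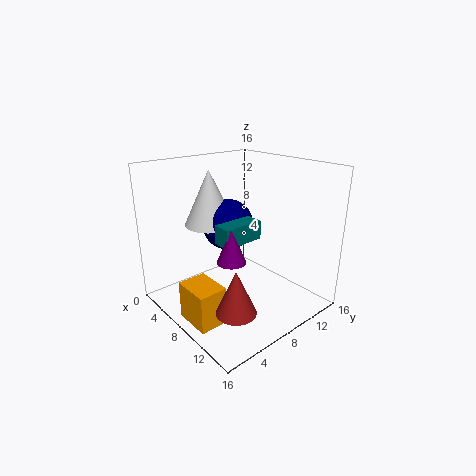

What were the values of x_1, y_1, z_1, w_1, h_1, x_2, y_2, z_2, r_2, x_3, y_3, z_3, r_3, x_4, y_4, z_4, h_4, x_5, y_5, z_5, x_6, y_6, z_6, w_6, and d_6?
x_1 = 7.5, y_1 = 0.5, z_1 = 1, w_1 = 4, h_1 = 4, x_2 = 3.5, y_2 = 7.5, z_2 = 8.5, r_2 = 3, x_3 = 10.5, y_3 = 5, z_3 = 7, r_3 = 1.5, x_4 = 13, y_4 = 3.5, z_4 = 3, h_4 = 4.5, x_5 = 5, y_5 = 9, z_5 = 8.5, x_6 = 8.5, y_6 = 4.5, z_6 = 8.5, w_6 = 2, d_6 = 4.5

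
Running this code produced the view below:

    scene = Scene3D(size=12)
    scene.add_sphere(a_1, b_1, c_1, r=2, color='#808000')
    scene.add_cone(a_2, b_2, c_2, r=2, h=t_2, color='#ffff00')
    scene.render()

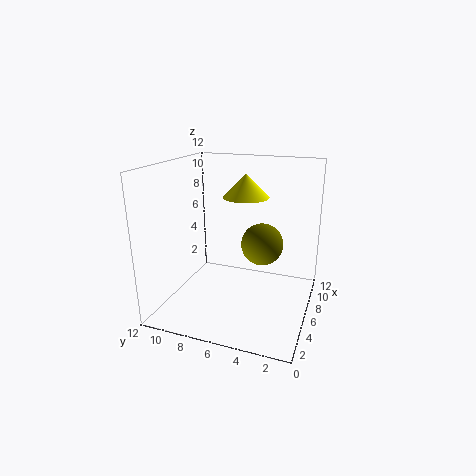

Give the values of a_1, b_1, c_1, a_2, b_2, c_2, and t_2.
a_1 = 10; b_1 = 5; c_1 = 4; a_2 = 8; b_2 = 6; c_2 = 9; t_2 = 2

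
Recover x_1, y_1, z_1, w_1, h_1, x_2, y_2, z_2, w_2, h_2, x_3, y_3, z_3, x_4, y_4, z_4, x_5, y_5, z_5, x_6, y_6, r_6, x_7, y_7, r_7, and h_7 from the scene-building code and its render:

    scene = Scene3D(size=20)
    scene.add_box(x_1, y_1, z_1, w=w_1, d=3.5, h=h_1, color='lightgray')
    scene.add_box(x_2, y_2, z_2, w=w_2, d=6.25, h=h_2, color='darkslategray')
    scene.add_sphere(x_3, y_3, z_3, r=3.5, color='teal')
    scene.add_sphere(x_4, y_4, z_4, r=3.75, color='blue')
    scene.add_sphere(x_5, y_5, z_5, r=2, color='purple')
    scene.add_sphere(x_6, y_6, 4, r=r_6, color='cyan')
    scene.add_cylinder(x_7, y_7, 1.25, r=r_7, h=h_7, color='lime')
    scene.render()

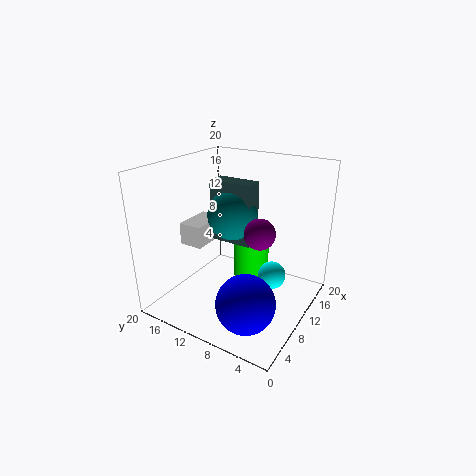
x_1 = 8
y_1 = 15.25
z_1 = 7.75
w_1 = 5.75
h_1 = 3.25
x_2 = 10.25
y_2 = 8.5
z_2 = 8.75
w_2 = 2.75
h_2 = 8.75
x_3 = 11
y_3 = 11.5
z_3 = 12.75
x_4 = 4
y_4 = 5.25
z_4 = 4.5
x_5 = 8.25
y_5 = 5.75
z_5 = 12.25
x_6 = 12.5
y_6 = 5.75
r_6 = 2
x_7 = 15.25
y_7 = 10.75
r_7 = 2.75
h_7 = 7.75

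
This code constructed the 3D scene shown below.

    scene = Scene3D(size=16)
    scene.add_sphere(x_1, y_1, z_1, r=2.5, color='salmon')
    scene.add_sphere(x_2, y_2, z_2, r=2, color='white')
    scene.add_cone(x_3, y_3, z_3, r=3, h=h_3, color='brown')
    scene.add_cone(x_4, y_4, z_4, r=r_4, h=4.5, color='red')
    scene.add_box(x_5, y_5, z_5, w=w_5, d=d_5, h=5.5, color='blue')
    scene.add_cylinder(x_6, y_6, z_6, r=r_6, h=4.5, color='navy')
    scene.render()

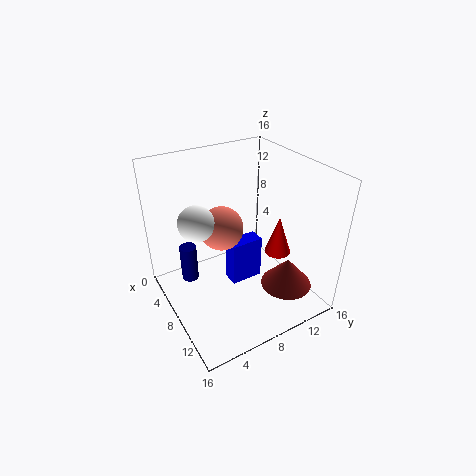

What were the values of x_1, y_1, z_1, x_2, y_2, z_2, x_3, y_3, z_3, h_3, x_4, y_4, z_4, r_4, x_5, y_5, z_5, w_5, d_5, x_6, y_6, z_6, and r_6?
x_1 = 6; y_1 = 7; z_1 = 8.5; x_2 = 6; y_2 = 4; z_2 = 10; x_3 = 11; y_3 = 13; z_3 = 1.5; h_3 = 3.5; x_4 = 9.5; y_4 = 12.5; z_4 = 5.5; r_4 = 1.5; x_5 = 5; y_5 = 8; z_5 = 0.5; w_5 = 2; d_5 = 4; x_6 = 4; y_6 = 3.5; z_6 = 1.5; r_6 = 1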